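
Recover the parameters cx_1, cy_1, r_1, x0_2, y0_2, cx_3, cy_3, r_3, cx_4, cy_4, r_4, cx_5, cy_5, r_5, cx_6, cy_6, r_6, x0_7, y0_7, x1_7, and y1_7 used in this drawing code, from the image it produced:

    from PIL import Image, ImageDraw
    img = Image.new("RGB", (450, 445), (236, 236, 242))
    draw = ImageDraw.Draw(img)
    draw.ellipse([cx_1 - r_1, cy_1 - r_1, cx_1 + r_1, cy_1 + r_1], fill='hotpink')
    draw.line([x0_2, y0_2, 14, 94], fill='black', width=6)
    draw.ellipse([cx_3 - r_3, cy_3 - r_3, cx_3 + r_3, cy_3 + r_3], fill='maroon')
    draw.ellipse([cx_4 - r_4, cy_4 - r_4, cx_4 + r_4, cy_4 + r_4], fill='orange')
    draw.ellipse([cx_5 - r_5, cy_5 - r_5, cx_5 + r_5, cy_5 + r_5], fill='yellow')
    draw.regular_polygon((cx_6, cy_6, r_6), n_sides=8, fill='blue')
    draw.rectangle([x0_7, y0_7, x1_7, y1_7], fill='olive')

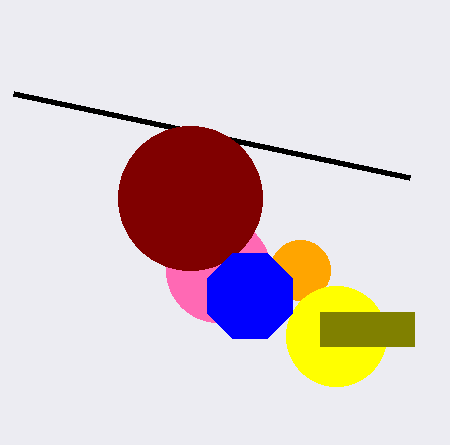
cx_1 = 218, cy_1 = 270, r_1 = 52, x0_2 = 410, y0_2 = 178, cx_3 = 190, cy_3 = 198, r_3 = 72, cx_4 = 300, cy_4 = 270, r_4 = 30, cx_5 = 336, cy_5 = 336, r_5 = 50, cx_6 = 250, cy_6 = 296, r_6 = 46, x0_7 = 320, y0_7 = 312, x1_7 = 414, y1_7 = 346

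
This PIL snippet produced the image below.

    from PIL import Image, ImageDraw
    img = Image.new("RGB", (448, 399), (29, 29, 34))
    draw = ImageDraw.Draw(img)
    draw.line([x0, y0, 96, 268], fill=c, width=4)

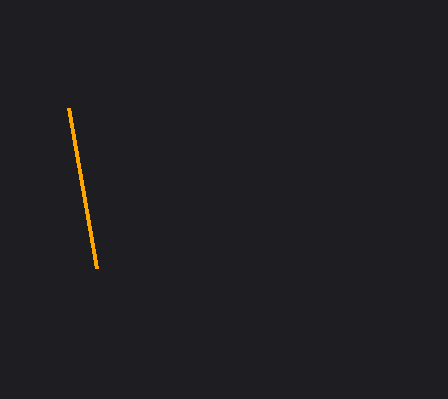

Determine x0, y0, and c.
x0 = 68; y0 = 108; c = 'orange'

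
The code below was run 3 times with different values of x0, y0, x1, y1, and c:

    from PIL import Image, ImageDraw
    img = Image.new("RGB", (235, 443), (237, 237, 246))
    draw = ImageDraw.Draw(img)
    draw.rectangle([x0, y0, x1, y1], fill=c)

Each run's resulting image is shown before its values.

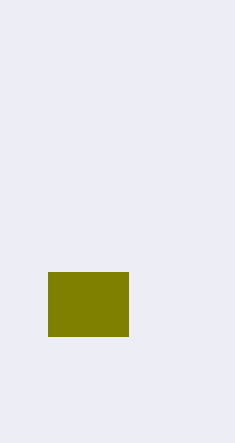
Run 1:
x0 = 48; y0 = 272; x1 = 128; y1 = 336; c = 'olive'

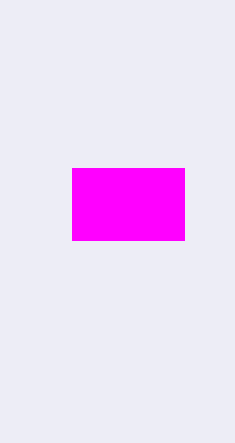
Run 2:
x0 = 72, y0 = 168, x1 = 184, y1 = 240, c = 'magenta'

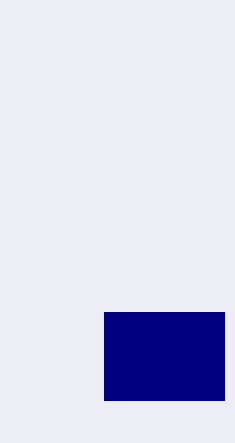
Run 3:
x0 = 104, y0 = 312, x1 = 224, y1 = 400, c = 'navy'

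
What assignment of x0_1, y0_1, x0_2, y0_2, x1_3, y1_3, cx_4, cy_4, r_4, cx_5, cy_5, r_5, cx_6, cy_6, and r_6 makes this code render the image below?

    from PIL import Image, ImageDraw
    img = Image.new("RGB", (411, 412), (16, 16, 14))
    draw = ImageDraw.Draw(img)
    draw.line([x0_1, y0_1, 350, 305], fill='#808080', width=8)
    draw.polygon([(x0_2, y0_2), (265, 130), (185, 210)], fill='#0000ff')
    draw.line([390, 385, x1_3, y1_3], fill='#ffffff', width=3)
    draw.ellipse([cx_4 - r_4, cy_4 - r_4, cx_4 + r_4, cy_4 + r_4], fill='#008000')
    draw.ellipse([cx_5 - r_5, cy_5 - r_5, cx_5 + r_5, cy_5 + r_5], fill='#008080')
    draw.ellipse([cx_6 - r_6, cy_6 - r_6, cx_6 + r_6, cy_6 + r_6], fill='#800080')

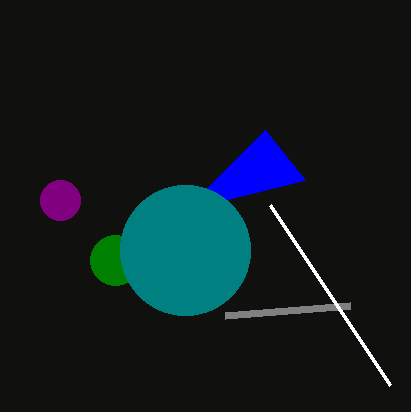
x0_1 = 225; y0_1 = 315; x0_2 = 305; y0_2 = 180; x1_3 = 270; y1_3 = 205; cx_4 = 115; cy_4 = 260; r_4 = 25; cx_5 = 185; cy_5 = 250; r_5 = 65; cx_6 = 60; cy_6 = 200; r_6 = 20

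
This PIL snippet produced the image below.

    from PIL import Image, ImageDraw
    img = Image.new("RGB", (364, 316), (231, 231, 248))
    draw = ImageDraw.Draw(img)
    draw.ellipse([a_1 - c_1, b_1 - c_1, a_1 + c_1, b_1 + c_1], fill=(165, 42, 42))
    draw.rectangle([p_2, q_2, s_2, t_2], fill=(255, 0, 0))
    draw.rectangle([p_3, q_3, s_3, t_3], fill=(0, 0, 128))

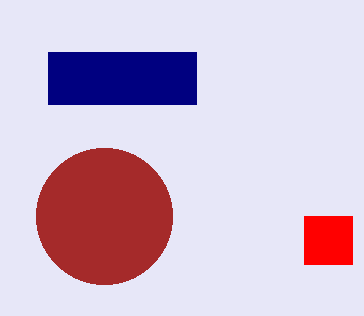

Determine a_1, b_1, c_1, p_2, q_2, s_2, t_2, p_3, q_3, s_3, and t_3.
a_1 = 104; b_1 = 216; c_1 = 68; p_2 = 304; q_2 = 216; s_2 = 352; t_2 = 264; p_3 = 48; q_3 = 52; s_3 = 196; t_3 = 104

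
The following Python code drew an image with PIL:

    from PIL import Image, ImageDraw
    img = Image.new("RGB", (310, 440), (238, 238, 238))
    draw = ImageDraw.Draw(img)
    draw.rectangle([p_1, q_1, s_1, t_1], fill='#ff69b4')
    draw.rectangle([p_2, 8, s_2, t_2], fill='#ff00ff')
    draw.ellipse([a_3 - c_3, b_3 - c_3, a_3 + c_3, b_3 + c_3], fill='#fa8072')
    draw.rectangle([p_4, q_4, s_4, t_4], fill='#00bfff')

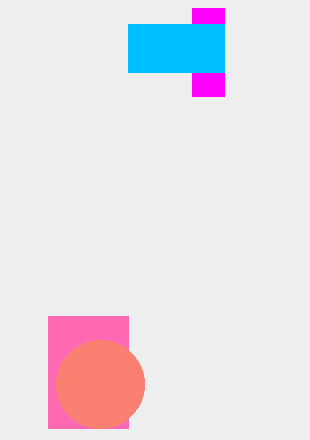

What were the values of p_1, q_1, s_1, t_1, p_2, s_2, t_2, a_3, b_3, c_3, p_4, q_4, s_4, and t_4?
p_1 = 48
q_1 = 316
s_1 = 128
t_1 = 428
p_2 = 192
s_2 = 224
t_2 = 96
a_3 = 100
b_3 = 384
c_3 = 44
p_4 = 128
q_4 = 24
s_4 = 224
t_4 = 72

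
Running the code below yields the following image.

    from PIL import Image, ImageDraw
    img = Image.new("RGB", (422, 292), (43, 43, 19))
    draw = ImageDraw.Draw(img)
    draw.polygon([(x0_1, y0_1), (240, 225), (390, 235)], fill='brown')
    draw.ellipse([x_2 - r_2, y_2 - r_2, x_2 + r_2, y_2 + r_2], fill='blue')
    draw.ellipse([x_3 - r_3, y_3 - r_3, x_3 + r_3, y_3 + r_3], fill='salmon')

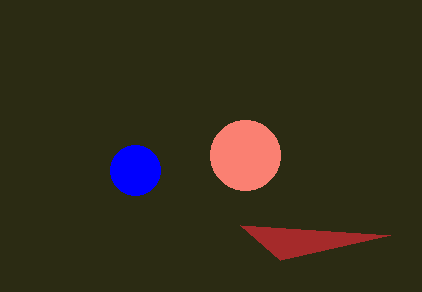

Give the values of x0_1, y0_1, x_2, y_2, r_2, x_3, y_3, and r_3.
x0_1 = 280; y0_1 = 260; x_2 = 135; y_2 = 170; r_2 = 25; x_3 = 245; y_3 = 155; r_3 = 35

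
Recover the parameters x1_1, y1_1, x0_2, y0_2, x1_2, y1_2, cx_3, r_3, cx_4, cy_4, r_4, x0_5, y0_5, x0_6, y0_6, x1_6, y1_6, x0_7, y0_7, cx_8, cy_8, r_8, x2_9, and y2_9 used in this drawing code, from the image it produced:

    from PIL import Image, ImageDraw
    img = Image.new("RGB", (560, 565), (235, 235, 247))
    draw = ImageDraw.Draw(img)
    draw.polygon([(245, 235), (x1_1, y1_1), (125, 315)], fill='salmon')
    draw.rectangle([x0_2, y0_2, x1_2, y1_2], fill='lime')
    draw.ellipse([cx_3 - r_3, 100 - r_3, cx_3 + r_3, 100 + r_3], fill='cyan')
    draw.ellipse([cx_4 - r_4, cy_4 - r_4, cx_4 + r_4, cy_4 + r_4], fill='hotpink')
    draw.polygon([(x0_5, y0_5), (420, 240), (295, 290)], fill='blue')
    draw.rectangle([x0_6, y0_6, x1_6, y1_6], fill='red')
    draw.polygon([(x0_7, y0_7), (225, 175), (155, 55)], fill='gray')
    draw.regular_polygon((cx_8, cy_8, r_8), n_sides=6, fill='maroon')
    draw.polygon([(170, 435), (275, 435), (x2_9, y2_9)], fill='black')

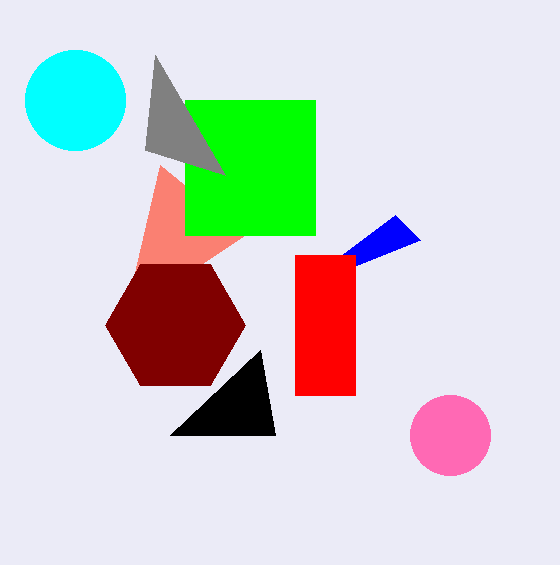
x1_1 = 160; y1_1 = 165; x0_2 = 185; y0_2 = 100; x1_2 = 315; y1_2 = 235; cx_3 = 75; r_3 = 50; cx_4 = 450; cy_4 = 435; r_4 = 40; x0_5 = 395; y0_5 = 215; x0_6 = 295; y0_6 = 255; x1_6 = 355; y1_6 = 395; x0_7 = 145; y0_7 = 150; cx_8 = 175; cy_8 = 325; r_8 = 70; x2_9 = 260; y2_9 = 350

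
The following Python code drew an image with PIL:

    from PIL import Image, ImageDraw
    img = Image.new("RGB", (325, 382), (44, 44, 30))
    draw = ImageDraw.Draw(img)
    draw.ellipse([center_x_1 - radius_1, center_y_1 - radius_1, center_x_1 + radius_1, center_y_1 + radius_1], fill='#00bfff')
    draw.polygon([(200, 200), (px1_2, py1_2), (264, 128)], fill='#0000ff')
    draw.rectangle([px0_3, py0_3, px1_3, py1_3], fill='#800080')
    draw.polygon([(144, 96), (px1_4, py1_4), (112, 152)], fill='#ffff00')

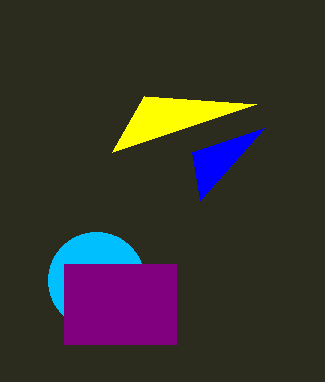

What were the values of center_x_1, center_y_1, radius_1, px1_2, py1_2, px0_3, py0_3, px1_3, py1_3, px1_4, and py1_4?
center_x_1 = 96, center_y_1 = 280, radius_1 = 48, px1_2 = 192, py1_2 = 152, px0_3 = 64, py0_3 = 264, px1_3 = 176, py1_3 = 344, px1_4 = 256, py1_4 = 104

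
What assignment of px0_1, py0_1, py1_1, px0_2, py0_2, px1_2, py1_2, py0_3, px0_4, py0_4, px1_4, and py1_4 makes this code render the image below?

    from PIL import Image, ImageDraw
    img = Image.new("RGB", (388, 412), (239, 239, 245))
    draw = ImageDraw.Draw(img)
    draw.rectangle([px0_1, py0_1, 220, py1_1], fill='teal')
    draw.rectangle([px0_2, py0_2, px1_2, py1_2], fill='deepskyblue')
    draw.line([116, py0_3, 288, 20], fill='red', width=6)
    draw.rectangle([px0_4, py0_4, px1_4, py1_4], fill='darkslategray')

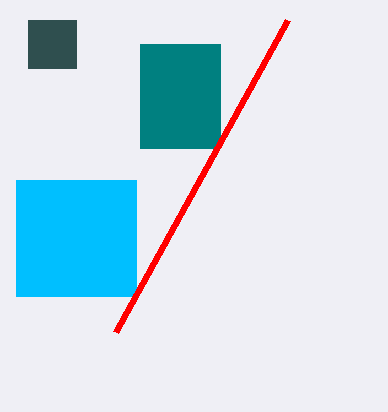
px0_1 = 140
py0_1 = 44
py1_1 = 148
px0_2 = 16
py0_2 = 180
px1_2 = 136
py1_2 = 296
py0_3 = 332
px0_4 = 28
py0_4 = 20
px1_4 = 76
py1_4 = 68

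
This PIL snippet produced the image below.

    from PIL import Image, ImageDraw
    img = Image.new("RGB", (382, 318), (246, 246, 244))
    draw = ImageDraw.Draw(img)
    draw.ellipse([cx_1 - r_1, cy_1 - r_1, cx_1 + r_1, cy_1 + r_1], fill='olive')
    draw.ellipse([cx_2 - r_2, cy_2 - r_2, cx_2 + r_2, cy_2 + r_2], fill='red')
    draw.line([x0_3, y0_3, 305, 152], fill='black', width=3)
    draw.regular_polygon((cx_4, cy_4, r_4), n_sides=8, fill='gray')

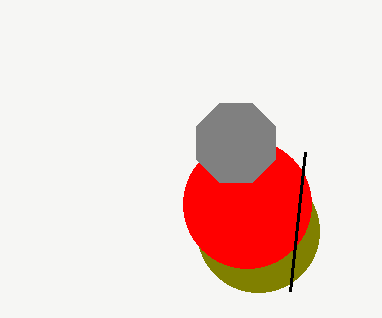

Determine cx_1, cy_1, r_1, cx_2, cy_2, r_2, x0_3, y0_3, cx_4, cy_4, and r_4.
cx_1 = 258; cy_1 = 231; r_1 = 61; cx_2 = 247; cy_2 = 204; r_2 = 64; x0_3 = 290; y0_3 = 291; cx_4 = 236; cy_4 = 143; r_4 = 43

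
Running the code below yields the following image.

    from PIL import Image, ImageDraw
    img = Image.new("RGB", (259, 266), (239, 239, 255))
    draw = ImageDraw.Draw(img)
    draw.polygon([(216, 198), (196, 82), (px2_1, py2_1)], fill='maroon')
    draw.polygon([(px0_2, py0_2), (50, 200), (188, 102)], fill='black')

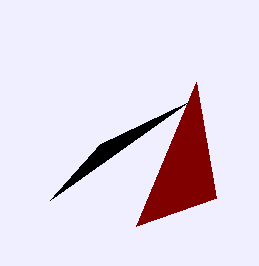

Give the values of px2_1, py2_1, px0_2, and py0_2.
px2_1 = 136, py2_1 = 226, px0_2 = 100, py0_2 = 144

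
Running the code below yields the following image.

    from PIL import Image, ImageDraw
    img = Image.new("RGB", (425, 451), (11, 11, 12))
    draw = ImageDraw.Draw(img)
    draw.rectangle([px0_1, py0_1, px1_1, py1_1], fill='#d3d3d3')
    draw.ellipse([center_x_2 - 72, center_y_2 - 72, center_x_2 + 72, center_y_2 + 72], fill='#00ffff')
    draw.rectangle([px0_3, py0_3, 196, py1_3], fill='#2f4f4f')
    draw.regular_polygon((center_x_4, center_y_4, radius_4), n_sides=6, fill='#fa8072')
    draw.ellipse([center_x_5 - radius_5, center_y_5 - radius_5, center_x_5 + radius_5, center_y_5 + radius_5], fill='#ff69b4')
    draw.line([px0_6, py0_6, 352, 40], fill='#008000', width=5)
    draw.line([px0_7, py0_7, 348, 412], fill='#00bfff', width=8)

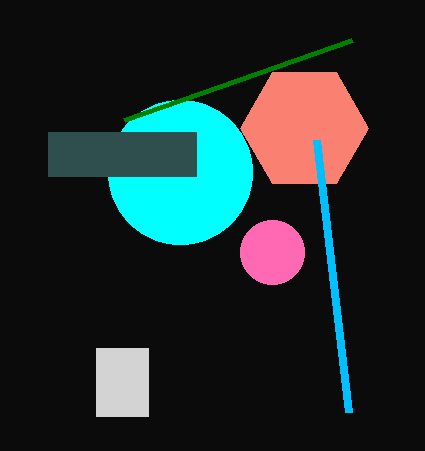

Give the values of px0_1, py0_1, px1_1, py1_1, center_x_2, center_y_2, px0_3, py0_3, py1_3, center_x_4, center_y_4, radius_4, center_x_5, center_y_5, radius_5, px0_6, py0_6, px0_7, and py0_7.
px0_1 = 96
py0_1 = 348
px1_1 = 148
py1_1 = 416
center_x_2 = 180
center_y_2 = 172
px0_3 = 48
py0_3 = 132
py1_3 = 176
center_x_4 = 304
center_y_4 = 128
radius_4 = 64
center_x_5 = 272
center_y_5 = 252
radius_5 = 32
px0_6 = 124
py0_6 = 120
px0_7 = 316
py0_7 = 140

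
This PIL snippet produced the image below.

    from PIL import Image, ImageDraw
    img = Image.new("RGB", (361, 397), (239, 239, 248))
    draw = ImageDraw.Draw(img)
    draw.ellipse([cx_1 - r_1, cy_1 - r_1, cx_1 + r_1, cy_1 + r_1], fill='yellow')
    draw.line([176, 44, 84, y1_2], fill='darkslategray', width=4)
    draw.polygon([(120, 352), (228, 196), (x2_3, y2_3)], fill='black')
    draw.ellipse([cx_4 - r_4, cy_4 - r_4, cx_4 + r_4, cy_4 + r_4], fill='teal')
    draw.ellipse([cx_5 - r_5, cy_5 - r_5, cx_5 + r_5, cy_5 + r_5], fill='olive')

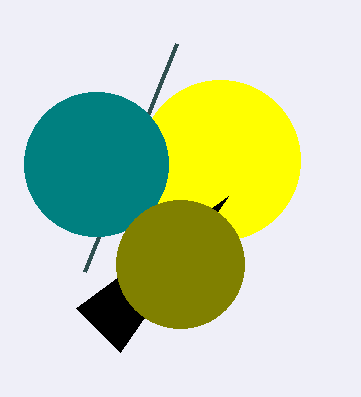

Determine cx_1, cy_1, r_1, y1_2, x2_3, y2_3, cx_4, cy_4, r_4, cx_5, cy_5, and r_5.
cx_1 = 220; cy_1 = 160; r_1 = 80; y1_2 = 272; x2_3 = 76; y2_3 = 308; cx_4 = 96; cy_4 = 164; r_4 = 72; cx_5 = 180; cy_5 = 264; r_5 = 64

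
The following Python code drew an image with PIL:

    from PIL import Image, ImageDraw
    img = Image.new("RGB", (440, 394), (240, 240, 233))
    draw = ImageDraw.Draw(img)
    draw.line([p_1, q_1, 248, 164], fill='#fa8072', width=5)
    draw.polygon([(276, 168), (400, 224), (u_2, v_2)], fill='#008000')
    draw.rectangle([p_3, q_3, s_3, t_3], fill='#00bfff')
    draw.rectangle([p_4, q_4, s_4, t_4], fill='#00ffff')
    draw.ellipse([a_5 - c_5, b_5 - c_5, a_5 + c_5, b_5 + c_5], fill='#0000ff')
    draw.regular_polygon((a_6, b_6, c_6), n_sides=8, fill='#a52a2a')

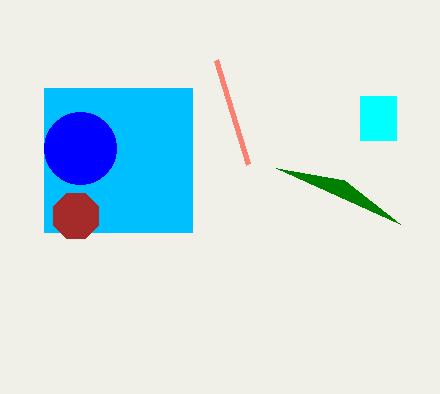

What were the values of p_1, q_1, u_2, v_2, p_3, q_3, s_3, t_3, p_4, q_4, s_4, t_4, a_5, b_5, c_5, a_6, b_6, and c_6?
p_1 = 216, q_1 = 60, u_2 = 344, v_2 = 180, p_3 = 44, q_3 = 88, s_3 = 192, t_3 = 232, p_4 = 360, q_4 = 96, s_4 = 396, t_4 = 140, a_5 = 80, b_5 = 148, c_5 = 36, a_6 = 76, b_6 = 216, c_6 = 24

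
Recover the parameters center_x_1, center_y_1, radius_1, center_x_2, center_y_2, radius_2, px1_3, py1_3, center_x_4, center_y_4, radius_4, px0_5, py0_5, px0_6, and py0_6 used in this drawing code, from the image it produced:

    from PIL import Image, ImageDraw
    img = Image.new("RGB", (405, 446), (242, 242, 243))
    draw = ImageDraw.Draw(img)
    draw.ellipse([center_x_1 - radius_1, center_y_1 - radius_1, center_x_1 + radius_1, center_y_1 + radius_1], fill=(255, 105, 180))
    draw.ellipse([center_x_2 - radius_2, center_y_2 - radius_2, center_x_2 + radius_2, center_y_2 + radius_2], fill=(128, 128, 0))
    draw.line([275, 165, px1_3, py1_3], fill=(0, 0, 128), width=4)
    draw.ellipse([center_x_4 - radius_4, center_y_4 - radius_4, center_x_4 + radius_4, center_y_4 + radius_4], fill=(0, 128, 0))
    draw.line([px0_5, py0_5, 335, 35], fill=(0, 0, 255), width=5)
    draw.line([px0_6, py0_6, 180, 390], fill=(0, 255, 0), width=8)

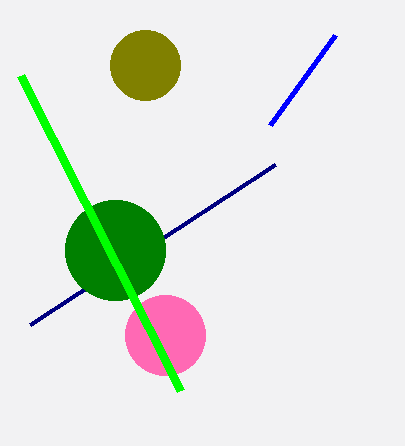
center_x_1 = 165, center_y_1 = 335, radius_1 = 40, center_x_2 = 145, center_y_2 = 65, radius_2 = 35, px1_3 = 30, py1_3 = 325, center_x_4 = 115, center_y_4 = 250, radius_4 = 50, px0_5 = 270, py0_5 = 125, px0_6 = 20, py0_6 = 75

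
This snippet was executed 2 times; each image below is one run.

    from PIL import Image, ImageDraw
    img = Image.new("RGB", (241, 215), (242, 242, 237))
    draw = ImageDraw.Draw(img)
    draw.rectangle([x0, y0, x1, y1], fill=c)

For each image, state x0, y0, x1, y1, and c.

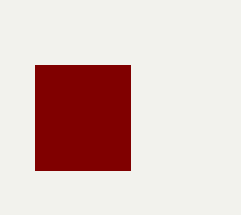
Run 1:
x0 = 35
y0 = 65
x1 = 130
y1 = 170
c = 'maroon'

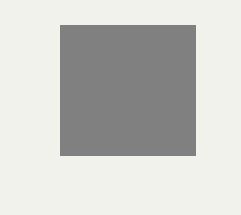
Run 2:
x0 = 60, y0 = 25, x1 = 195, y1 = 155, c = 'gray'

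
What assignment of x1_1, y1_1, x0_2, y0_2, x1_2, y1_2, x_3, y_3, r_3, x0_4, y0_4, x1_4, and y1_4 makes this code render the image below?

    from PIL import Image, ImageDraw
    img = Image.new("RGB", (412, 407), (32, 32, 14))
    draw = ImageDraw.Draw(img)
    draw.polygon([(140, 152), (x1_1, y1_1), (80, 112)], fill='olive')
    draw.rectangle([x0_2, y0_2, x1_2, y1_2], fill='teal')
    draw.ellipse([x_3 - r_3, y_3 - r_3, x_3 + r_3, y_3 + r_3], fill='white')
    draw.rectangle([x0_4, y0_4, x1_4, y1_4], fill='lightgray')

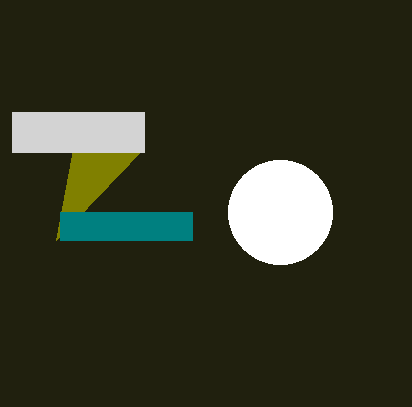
x1_1 = 56, y1_1 = 240, x0_2 = 60, y0_2 = 212, x1_2 = 192, y1_2 = 240, x_3 = 280, y_3 = 212, r_3 = 52, x0_4 = 12, y0_4 = 112, x1_4 = 144, y1_4 = 152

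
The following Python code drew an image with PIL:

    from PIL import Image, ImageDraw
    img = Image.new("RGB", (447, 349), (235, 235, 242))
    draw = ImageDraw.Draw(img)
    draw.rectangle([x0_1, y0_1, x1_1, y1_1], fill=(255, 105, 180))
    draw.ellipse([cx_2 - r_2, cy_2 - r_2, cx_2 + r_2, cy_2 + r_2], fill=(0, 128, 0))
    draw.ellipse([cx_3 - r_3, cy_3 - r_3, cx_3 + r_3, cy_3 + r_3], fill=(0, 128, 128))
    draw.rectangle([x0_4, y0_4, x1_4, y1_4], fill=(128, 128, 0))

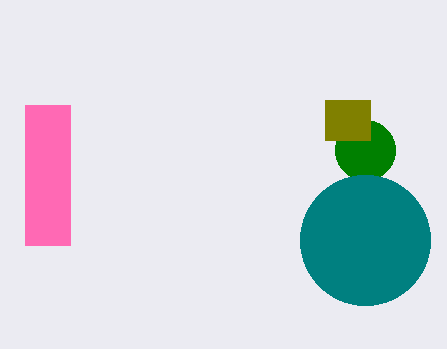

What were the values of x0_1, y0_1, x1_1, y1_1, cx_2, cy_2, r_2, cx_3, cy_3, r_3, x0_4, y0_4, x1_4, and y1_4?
x0_1 = 25
y0_1 = 105
x1_1 = 70
y1_1 = 245
cx_2 = 365
cy_2 = 150
r_2 = 30
cx_3 = 365
cy_3 = 240
r_3 = 65
x0_4 = 325
y0_4 = 100
x1_4 = 370
y1_4 = 140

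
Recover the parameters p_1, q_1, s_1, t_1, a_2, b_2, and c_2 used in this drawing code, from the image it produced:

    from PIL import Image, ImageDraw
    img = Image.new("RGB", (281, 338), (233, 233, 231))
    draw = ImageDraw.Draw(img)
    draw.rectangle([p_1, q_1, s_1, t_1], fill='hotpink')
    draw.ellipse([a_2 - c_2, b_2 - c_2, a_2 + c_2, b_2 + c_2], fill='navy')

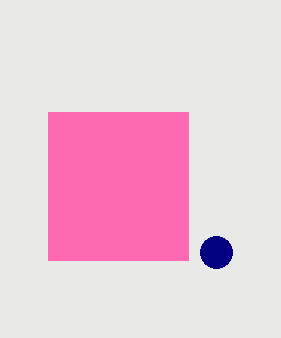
p_1 = 48
q_1 = 112
s_1 = 188
t_1 = 260
a_2 = 216
b_2 = 252
c_2 = 16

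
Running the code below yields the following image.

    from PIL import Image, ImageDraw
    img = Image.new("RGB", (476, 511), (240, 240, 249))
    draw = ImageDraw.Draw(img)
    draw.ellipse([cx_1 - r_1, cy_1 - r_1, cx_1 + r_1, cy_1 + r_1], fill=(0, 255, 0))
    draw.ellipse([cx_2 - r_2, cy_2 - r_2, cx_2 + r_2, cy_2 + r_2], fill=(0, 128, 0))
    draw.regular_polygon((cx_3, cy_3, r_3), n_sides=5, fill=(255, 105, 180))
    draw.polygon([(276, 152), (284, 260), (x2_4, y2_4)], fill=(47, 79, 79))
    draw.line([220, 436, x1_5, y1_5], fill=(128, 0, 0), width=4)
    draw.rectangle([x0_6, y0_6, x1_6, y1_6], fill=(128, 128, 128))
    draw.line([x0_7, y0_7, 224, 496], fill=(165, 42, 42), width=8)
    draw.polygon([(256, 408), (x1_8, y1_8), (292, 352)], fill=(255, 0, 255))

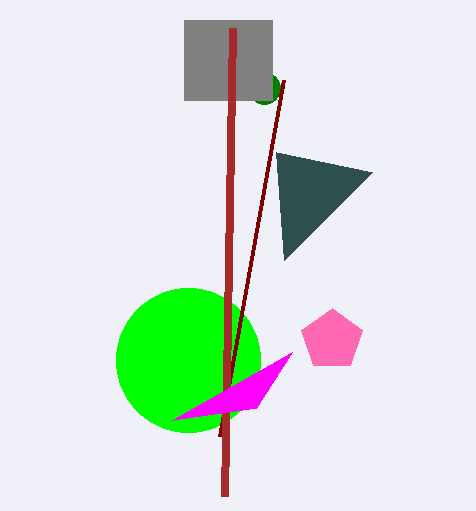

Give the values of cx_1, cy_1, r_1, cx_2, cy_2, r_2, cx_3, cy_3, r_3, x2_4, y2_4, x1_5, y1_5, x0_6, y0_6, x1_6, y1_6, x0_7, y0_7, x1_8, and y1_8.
cx_1 = 188
cy_1 = 360
r_1 = 72
cx_2 = 264
cy_2 = 88
r_2 = 16
cx_3 = 332
cy_3 = 340
r_3 = 32
x2_4 = 372
y2_4 = 172
x1_5 = 284
y1_5 = 80
x0_6 = 184
y0_6 = 20
x1_6 = 272
y1_6 = 100
x0_7 = 232
y0_7 = 28
x1_8 = 172
y1_8 = 420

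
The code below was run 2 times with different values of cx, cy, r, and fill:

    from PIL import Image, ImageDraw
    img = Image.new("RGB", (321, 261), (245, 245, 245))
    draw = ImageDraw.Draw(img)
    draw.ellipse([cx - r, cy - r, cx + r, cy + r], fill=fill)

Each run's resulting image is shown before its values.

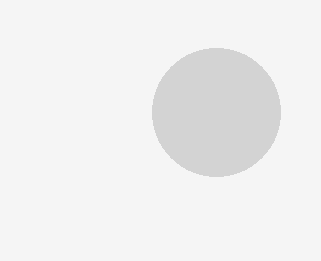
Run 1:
cx = 216, cy = 112, r = 64, fill = 'lightgray'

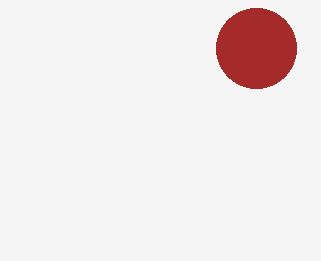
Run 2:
cx = 256; cy = 48; r = 40; fill = 'brown'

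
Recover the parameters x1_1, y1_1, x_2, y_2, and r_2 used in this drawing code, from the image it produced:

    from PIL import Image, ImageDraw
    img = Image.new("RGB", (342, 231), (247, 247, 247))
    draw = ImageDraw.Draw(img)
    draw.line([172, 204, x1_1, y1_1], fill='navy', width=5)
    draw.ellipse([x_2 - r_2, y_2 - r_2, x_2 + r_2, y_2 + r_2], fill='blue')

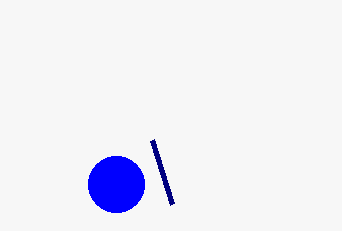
x1_1 = 152
y1_1 = 140
x_2 = 116
y_2 = 184
r_2 = 28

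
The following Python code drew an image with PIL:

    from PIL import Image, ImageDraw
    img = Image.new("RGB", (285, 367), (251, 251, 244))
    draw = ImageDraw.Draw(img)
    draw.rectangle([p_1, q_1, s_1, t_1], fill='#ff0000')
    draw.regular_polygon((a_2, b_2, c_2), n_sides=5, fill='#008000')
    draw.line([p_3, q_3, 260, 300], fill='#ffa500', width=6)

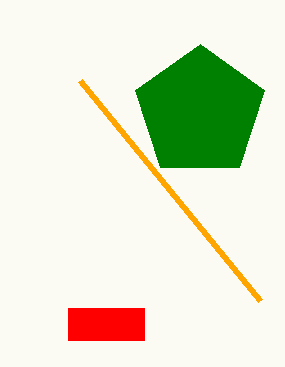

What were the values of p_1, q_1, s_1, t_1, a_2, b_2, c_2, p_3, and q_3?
p_1 = 68; q_1 = 308; s_1 = 144; t_1 = 340; a_2 = 200; b_2 = 112; c_2 = 68; p_3 = 80; q_3 = 80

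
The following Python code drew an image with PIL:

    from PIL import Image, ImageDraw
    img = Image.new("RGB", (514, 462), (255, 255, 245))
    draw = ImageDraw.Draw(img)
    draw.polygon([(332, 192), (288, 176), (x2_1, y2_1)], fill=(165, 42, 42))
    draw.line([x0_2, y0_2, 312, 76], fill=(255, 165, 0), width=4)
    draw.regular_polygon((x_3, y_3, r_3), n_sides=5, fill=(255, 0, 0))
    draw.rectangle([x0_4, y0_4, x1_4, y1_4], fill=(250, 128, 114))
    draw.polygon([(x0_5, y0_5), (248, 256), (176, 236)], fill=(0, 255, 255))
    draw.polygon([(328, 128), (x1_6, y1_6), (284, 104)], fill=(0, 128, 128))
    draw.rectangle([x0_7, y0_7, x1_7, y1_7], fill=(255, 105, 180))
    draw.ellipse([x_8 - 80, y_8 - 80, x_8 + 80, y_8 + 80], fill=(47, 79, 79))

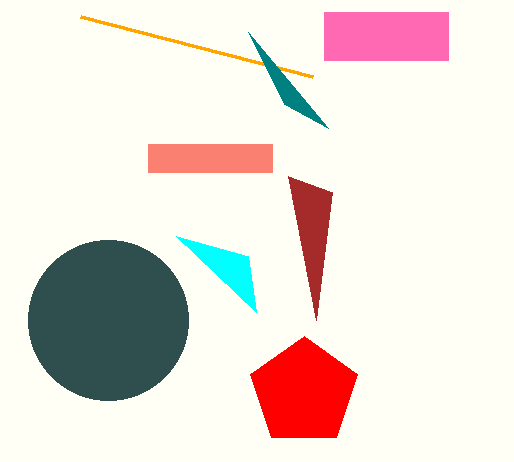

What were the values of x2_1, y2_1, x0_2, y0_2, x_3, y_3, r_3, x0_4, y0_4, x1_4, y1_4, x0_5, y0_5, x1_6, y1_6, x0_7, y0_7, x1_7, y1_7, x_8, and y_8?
x2_1 = 316, y2_1 = 320, x0_2 = 80, y0_2 = 16, x_3 = 304, y_3 = 392, r_3 = 56, x0_4 = 148, y0_4 = 144, x1_4 = 272, y1_4 = 172, x0_5 = 256, y0_5 = 312, x1_6 = 248, y1_6 = 32, x0_7 = 324, y0_7 = 12, x1_7 = 448, y1_7 = 60, x_8 = 108, y_8 = 320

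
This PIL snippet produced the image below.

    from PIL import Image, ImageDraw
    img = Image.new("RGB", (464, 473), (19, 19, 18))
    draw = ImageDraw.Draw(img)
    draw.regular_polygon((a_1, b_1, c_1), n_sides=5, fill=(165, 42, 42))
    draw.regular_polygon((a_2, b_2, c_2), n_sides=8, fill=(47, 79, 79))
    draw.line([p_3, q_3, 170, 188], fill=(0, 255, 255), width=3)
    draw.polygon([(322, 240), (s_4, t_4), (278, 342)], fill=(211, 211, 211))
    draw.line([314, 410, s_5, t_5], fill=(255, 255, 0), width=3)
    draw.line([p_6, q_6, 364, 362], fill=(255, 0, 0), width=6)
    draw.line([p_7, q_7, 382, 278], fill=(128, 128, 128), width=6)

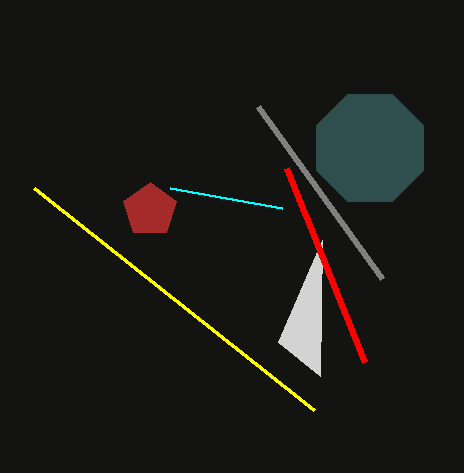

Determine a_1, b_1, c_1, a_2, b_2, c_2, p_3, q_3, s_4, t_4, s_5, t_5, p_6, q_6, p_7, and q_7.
a_1 = 150; b_1 = 210; c_1 = 28; a_2 = 370; b_2 = 148; c_2 = 58; p_3 = 282; q_3 = 208; s_4 = 320; t_4 = 376; s_5 = 34; t_5 = 188; p_6 = 286; q_6 = 168; p_7 = 258; q_7 = 106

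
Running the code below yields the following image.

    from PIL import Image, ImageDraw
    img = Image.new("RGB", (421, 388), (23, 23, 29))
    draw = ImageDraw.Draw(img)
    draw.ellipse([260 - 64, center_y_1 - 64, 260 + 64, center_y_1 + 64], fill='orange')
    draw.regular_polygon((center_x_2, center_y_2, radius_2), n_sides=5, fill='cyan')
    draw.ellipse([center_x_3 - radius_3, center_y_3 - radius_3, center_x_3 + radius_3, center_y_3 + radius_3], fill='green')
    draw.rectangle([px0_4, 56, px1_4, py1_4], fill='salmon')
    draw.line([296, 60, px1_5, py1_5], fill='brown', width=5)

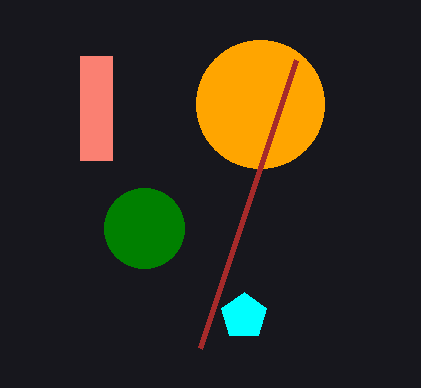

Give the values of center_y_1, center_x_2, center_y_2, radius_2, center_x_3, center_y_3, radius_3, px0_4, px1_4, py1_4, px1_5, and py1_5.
center_y_1 = 104; center_x_2 = 244; center_y_2 = 316; radius_2 = 24; center_x_3 = 144; center_y_3 = 228; radius_3 = 40; px0_4 = 80; px1_4 = 112; py1_4 = 160; px1_5 = 200; py1_5 = 348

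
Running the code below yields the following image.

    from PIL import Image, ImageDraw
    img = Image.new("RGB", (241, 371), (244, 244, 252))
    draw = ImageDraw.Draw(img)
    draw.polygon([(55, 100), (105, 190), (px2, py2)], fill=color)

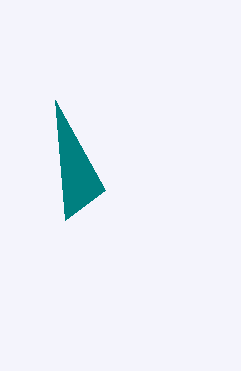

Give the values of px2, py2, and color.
px2 = 65
py2 = 220
color = 'teal'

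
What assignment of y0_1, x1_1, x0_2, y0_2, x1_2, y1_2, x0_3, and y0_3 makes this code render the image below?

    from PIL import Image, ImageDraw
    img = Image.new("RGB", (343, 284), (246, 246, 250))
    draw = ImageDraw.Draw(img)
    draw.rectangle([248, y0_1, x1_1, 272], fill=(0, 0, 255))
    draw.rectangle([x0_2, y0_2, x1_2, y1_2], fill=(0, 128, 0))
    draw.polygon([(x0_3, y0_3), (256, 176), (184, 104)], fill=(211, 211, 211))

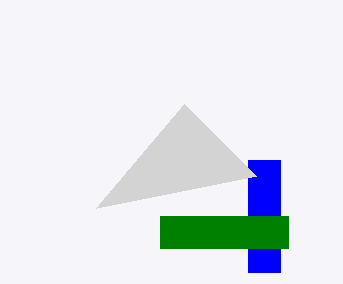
y0_1 = 160
x1_1 = 280
x0_2 = 160
y0_2 = 216
x1_2 = 288
y1_2 = 248
x0_3 = 96
y0_3 = 208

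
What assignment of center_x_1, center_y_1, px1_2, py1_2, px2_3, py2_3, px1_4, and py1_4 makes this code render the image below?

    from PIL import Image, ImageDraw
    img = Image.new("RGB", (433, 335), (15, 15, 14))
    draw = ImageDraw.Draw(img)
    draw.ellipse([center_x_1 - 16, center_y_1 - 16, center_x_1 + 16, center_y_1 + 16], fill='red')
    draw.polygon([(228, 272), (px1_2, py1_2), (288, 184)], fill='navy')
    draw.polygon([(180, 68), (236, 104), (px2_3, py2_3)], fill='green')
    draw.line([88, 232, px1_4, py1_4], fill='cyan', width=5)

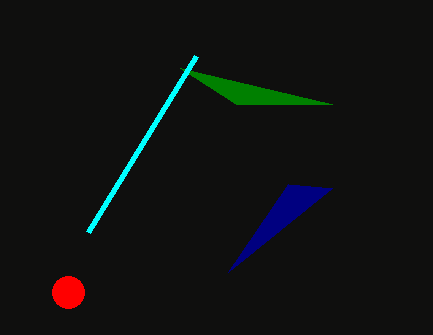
center_x_1 = 68, center_y_1 = 292, px1_2 = 332, py1_2 = 188, px2_3 = 332, py2_3 = 104, px1_4 = 196, py1_4 = 56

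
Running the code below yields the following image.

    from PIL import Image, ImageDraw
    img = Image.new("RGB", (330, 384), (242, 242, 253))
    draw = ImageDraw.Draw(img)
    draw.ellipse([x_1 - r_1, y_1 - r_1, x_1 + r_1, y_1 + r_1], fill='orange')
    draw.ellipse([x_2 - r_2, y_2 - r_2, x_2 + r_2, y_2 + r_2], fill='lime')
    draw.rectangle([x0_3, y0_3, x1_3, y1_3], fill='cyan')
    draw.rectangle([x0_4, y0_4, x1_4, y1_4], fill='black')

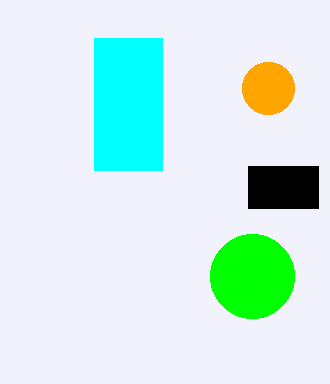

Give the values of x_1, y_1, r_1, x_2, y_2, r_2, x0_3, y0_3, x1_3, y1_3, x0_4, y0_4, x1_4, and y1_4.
x_1 = 268; y_1 = 88; r_1 = 26; x_2 = 252; y_2 = 276; r_2 = 42; x0_3 = 94; y0_3 = 38; x1_3 = 162; y1_3 = 170; x0_4 = 248; y0_4 = 166; x1_4 = 318; y1_4 = 208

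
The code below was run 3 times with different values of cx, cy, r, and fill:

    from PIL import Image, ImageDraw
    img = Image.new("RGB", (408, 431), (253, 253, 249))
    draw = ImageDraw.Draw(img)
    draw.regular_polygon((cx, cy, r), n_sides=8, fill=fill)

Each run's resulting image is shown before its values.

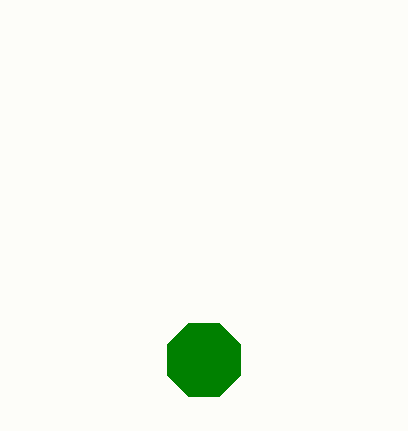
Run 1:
cx = 204; cy = 360; r = 40; fill = 'green'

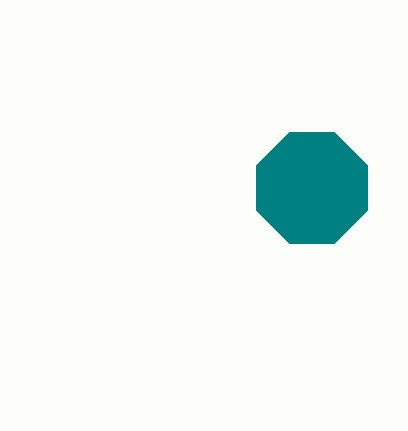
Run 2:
cx = 312
cy = 188
r = 60
fill = 'teal'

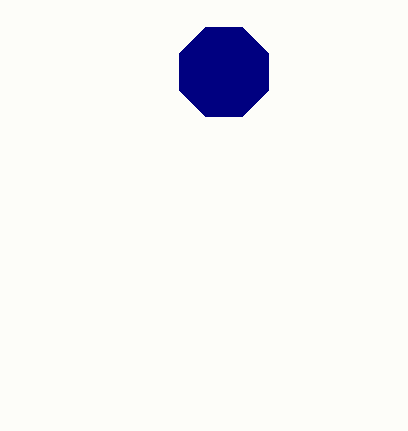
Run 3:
cx = 224; cy = 72; r = 48; fill = 'navy'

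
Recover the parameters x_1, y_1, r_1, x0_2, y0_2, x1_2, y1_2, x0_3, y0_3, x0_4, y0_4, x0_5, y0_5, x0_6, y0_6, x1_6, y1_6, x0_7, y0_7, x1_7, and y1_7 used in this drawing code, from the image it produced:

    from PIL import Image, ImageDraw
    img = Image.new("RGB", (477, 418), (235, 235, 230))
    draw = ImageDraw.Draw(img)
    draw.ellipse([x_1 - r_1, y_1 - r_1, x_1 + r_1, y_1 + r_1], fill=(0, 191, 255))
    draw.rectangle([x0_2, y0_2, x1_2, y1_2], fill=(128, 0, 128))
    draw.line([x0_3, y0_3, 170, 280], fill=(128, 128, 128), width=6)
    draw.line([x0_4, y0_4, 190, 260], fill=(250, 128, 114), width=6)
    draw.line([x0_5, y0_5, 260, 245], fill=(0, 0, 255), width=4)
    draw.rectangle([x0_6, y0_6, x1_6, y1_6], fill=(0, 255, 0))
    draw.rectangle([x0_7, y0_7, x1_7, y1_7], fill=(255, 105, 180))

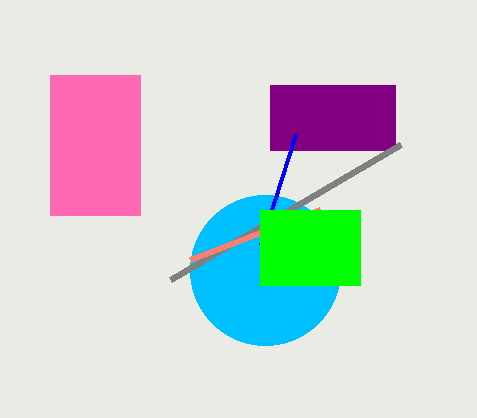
x_1 = 265, y_1 = 270, r_1 = 75, x0_2 = 270, y0_2 = 85, x1_2 = 395, y1_2 = 150, x0_3 = 400, y0_3 = 145, x0_4 = 320, y0_4 = 210, x0_5 = 295, y0_5 = 135, x0_6 = 260, y0_6 = 210, x1_6 = 360, y1_6 = 285, x0_7 = 50, y0_7 = 75, x1_7 = 140, y1_7 = 215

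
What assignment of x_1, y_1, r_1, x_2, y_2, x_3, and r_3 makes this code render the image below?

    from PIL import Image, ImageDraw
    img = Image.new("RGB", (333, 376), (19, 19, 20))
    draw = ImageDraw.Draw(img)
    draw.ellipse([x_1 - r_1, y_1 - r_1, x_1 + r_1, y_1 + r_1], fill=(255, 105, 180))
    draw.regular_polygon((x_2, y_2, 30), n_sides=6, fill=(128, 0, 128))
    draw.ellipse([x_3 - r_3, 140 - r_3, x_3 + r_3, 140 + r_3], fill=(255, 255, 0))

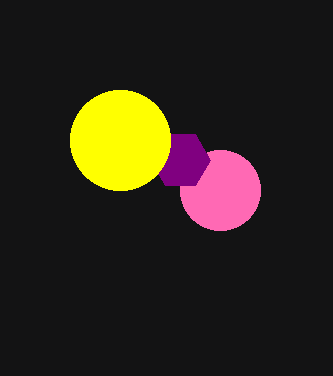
x_1 = 220; y_1 = 190; r_1 = 40; x_2 = 180; y_2 = 160; x_3 = 120; r_3 = 50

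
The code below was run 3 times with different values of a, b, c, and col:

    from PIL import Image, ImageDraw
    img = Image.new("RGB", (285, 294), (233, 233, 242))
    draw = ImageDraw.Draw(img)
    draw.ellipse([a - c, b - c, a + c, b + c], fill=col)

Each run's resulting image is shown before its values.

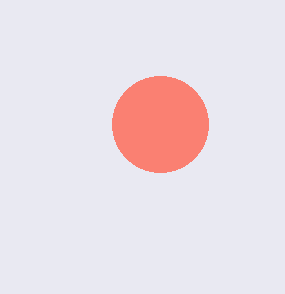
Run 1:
a = 160, b = 124, c = 48, col = 'salmon'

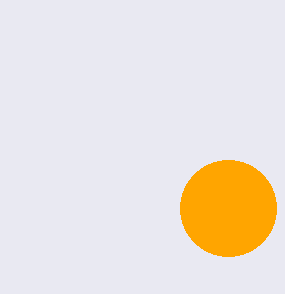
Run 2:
a = 228; b = 208; c = 48; col = 'orange'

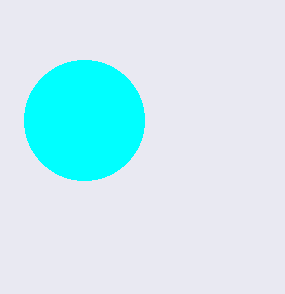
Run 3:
a = 84
b = 120
c = 60
col = 'cyan'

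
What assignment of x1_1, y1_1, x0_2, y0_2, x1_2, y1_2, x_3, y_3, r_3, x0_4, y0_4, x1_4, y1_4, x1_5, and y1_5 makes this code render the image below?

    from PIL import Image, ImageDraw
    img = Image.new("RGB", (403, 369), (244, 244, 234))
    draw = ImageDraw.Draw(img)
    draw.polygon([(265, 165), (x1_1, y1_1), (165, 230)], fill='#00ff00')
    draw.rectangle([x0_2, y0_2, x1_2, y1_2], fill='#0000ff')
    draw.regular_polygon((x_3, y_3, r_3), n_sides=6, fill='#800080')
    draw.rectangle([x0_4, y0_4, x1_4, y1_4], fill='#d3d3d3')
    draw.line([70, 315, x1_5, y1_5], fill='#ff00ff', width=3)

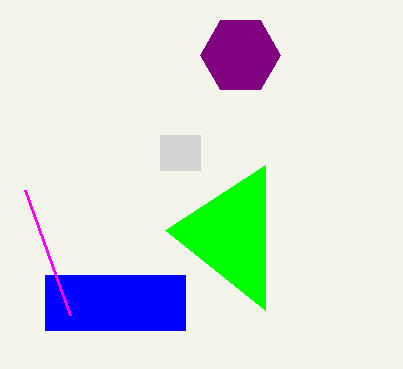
x1_1 = 265
y1_1 = 310
x0_2 = 45
y0_2 = 275
x1_2 = 185
y1_2 = 330
x_3 = 240
y_3 = 55
r_3 = 40
x0_4 = 160
y0_4 = 135
x1_4 = 200
y1_4 = 170
x1_5 = 25
y1_5 = 190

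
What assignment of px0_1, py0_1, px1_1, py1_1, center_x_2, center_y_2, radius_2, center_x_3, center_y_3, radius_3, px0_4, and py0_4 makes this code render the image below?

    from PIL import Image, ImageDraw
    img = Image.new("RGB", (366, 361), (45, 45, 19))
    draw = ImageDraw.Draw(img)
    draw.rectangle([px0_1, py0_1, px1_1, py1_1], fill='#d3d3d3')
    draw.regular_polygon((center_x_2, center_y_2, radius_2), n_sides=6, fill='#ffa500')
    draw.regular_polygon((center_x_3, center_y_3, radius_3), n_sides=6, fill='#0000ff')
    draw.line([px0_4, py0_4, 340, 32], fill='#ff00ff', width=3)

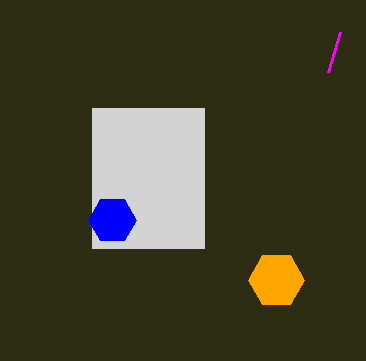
px0_1 = 92; py0_1 = 108; px1_1 = 204; py1_1 = 248; center_x_2 = 276; center_y_2 = 280; radius_2 = 28; center_x_3 = 112; center_y_3 = 220; radius_3 = 24; px0_4 = 328; py0_4 = 72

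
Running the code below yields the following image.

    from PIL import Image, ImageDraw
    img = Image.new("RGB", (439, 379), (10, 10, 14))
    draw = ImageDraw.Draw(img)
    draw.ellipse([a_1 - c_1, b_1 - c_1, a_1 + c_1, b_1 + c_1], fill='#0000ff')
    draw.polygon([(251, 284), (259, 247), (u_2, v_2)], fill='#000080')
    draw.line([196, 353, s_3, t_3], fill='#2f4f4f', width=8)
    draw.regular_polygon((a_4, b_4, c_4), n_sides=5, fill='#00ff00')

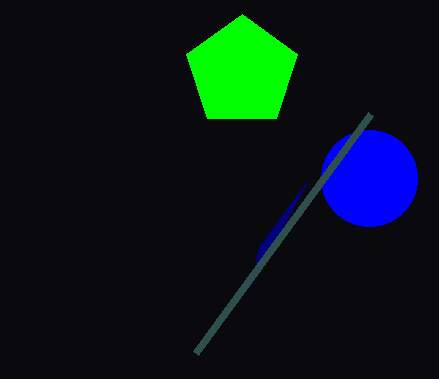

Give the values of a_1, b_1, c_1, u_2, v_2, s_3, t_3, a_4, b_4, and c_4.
a_1 = 369
b_1 = 178
c_1 = 48
u_2 = 308
v_2 = 180
s_3 = 371
t_3 = 114
a_4 = 242
b_4 = 72
c_4 = 58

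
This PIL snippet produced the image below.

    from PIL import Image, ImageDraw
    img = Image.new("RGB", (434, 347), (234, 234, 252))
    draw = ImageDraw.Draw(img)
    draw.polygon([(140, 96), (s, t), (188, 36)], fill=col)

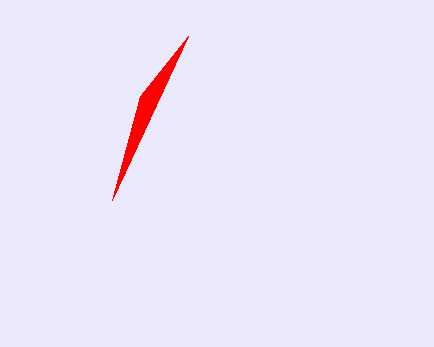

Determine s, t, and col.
s = 112, t = 200, col = 'red'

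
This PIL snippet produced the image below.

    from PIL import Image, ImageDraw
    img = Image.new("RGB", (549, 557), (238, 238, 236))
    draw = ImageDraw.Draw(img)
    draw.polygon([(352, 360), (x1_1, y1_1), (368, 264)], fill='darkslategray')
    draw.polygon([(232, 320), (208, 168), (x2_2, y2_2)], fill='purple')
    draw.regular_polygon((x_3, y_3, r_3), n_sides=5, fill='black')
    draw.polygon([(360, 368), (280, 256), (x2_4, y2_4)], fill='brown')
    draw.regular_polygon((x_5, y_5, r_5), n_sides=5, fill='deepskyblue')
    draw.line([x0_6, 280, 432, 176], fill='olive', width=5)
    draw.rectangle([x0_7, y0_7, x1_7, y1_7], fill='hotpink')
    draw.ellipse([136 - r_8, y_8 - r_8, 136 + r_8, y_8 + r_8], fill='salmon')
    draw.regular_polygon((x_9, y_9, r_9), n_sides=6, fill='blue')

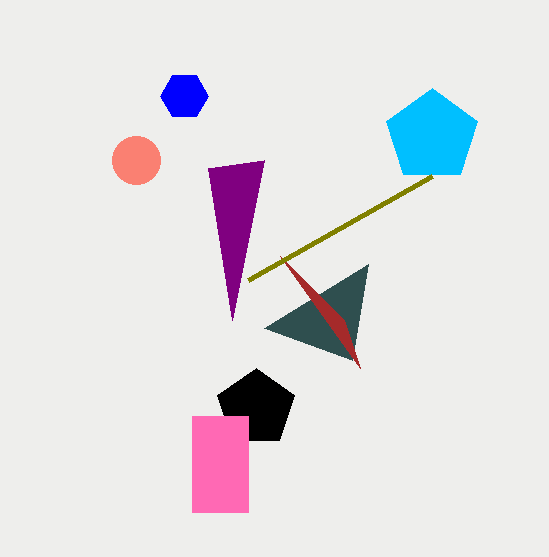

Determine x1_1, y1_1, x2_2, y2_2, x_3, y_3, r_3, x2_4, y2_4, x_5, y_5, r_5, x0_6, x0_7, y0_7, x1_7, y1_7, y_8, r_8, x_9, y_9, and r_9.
x1_1 = 264, y1_1 = 328, x2_2 = 264, y2_2 = 160, x_3 = 256, y_3 = 408, r_3 = 40, x2_4 = 344, y2_4 = 320, x_5 = 432, y_5 = 136, r_5 = 48, x0_6 = 248, x0_7 = 192, y0_7 = 416, x1_7 = 248, y1_7 = 512, y_8 = 160, r_8 = 24, x_9 = 184, y_9 = 96, r_9 = 24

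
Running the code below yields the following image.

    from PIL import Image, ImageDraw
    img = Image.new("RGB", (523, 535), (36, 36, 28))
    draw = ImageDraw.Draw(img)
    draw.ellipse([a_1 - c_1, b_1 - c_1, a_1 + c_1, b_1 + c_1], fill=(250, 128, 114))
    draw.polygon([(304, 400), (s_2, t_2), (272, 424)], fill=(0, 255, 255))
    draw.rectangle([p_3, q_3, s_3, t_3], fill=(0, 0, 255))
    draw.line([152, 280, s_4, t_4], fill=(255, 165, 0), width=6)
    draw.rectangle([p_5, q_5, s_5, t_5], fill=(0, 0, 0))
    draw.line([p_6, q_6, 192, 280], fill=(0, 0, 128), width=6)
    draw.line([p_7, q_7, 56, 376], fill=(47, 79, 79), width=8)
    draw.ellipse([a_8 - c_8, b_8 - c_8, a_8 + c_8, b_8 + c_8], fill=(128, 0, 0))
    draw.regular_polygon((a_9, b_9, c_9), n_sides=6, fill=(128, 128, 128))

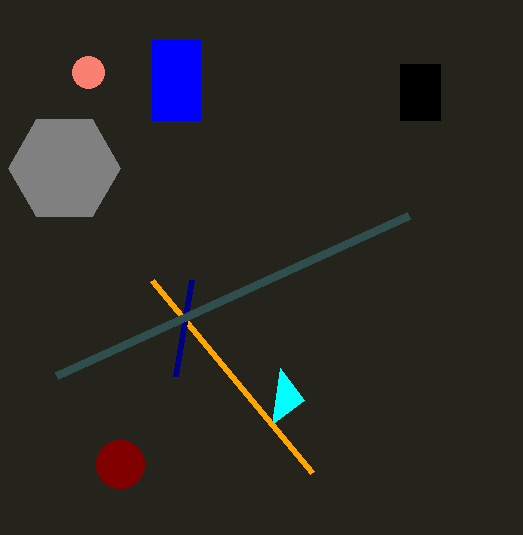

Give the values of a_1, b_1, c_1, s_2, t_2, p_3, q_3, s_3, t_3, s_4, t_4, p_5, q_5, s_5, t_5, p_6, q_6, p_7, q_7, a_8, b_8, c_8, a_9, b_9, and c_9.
a_1 = 88, b_1 = 72, c_1 = 16, s_2 = 280, t_2 = 368, p_3 = 152, q_3 = 40, s_3 = 200, t_3 = 120, s_4 = 312, t_4 = 472, p_5 = 400, q_5 = 64, s_5 = 440, t_5 = 120, p_6 = 176, q_6 = 376, p_7 = 408, q_7 = 216, a_8 = 120, b_8 = 464, c_8 = 24, a_9 = 64, b_9 = 168, c_9 = 56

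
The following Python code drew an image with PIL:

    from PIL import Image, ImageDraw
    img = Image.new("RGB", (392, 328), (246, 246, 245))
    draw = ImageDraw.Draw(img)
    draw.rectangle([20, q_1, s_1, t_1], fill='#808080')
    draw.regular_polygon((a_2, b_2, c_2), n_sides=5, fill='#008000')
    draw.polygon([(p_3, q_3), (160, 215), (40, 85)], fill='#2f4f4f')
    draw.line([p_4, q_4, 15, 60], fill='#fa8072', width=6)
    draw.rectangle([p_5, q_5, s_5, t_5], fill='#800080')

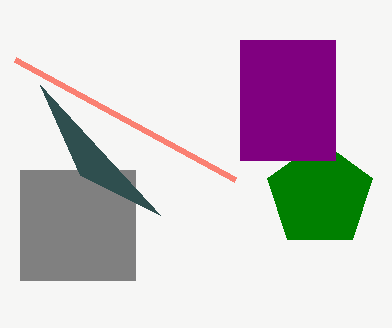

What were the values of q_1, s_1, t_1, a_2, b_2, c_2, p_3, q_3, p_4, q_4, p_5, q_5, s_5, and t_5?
q_1 = 170, s_1 = 135, t_1 = 280, a_2 = 320, b_2 = 195, c_2 = 55, p_3 = 80, q_3 = 175, p_4 = 235, q_4 = 180, p_5 = 240, q_5 = 40, s_5 = 335, t_5 = 160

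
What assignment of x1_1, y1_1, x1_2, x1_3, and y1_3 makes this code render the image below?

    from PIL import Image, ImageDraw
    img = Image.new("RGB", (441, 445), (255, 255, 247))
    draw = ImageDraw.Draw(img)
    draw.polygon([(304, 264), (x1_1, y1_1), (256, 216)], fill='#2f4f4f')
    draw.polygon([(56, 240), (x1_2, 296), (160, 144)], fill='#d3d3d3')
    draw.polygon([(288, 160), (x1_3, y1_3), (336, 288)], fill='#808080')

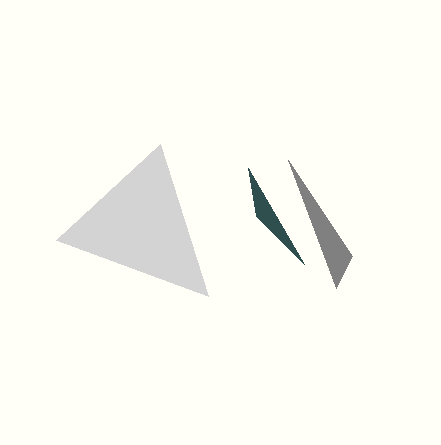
x1_1 = 248; y1_1 = 168; x1_2 = 208; x1_3 = 352; y1_3 = 256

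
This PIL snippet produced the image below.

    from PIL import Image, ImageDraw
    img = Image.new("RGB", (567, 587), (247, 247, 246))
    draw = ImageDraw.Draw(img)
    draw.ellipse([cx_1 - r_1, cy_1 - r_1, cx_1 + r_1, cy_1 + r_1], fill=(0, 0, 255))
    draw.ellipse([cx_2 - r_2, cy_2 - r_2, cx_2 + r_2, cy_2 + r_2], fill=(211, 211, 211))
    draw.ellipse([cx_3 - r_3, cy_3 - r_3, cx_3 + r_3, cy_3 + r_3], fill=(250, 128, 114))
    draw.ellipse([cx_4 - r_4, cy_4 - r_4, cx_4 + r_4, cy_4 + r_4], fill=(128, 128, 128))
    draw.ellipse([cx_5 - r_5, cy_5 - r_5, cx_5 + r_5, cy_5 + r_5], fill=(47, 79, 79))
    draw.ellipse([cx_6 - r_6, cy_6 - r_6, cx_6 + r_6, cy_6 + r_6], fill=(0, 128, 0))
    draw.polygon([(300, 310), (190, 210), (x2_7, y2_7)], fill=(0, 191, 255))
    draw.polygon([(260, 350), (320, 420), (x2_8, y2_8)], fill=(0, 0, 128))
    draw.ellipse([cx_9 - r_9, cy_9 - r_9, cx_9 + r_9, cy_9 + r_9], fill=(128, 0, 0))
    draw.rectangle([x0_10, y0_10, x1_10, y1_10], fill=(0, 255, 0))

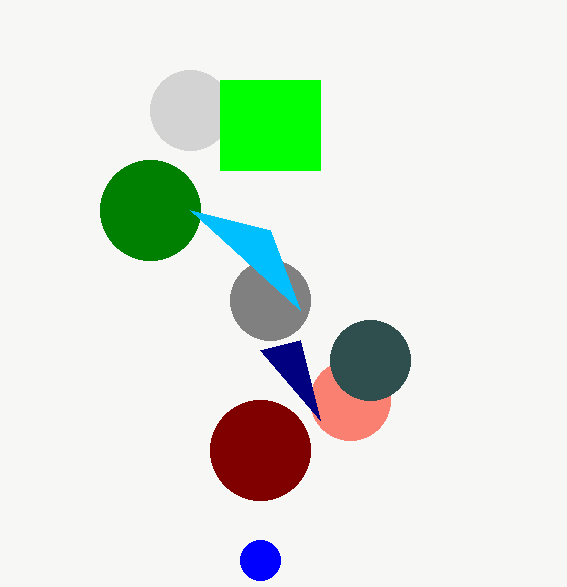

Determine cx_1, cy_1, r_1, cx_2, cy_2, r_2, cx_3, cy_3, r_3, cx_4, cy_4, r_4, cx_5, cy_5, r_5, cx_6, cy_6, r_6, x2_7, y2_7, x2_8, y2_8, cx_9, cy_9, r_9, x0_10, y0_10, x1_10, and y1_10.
cx_1 = 260
cy_1 = 560
r_1 = 20
cx_2 = 190
cy_2 = 110
r_2 = 40
cx_3 = 350
cy_3 = 400
r_3 = 40
cx_4 = 270
cy_4 = 300
r_4 = 40
cx_5 = 370
cy_5 = 360
r_5 = 40
cx_6 = 150
cy_6 = 210
r_6 = 50
x2_7 = 270
y2_7 = 230
x2_8 = 300
y2_8 = 340
cx_9 = 260
cy_9 = 450
r_9 = 50
x0_10 = 220
y0_10 = 80
x1_10 = 320
y1_10 = 170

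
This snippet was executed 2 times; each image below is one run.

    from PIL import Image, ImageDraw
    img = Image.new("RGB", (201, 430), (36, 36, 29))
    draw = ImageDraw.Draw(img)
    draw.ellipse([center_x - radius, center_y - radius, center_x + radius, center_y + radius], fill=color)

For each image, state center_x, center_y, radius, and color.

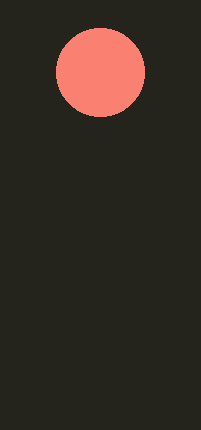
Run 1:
center_x = 100; center_y = 72; radius = 44; color = 'salmon'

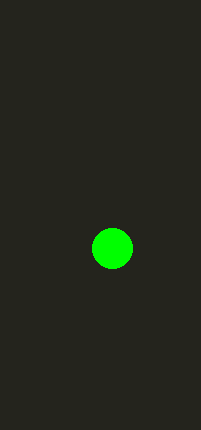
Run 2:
center_x = 112; center_y = 248; radius = 20; color = 'lime'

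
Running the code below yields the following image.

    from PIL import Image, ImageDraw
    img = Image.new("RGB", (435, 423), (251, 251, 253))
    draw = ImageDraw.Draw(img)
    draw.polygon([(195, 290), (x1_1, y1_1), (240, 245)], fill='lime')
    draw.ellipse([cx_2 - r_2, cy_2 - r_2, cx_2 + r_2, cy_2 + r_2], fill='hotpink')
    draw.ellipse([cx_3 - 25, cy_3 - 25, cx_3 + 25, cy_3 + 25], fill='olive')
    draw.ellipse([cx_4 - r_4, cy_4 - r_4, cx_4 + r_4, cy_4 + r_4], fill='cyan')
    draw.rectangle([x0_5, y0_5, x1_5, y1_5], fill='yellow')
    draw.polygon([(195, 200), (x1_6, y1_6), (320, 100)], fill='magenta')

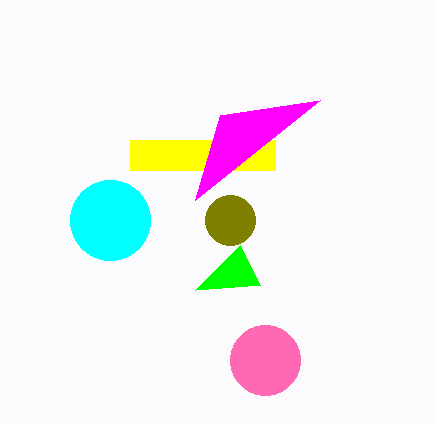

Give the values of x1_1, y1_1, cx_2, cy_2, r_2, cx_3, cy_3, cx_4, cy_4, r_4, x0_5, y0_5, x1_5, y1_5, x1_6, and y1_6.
x1_1 = 260, y1_1 = 285, cx_2 = 265, cy_2 = 360, r_2 = 35, cx_3 = 230, cy_3 = 220, cx_4 = 110, cy_4 = 220, r_4 = 40, x0_5 = 130, y0_5 = 140, x1_5 = 275, y1_5 = 170, x1_6 = 220, y1_6 = 115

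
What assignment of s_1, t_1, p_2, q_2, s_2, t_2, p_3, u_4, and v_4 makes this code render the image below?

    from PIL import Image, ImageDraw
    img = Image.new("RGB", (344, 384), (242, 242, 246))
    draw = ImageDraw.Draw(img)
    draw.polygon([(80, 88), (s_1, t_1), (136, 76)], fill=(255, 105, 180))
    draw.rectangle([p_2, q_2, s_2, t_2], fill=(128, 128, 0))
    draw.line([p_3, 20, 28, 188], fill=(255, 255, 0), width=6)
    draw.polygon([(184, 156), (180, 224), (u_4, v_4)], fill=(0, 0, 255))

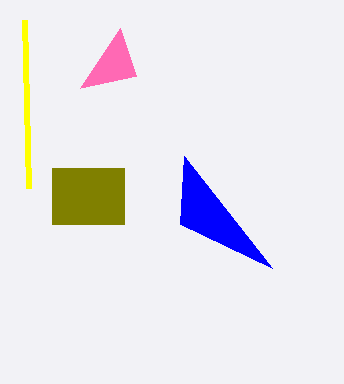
s_1 = 120; t_1 = 28; p_2 = 52; q_2 = 168; s_2 = 124; t_2 = 224; p_3 = 24; u_4 = 272; v_4 = 268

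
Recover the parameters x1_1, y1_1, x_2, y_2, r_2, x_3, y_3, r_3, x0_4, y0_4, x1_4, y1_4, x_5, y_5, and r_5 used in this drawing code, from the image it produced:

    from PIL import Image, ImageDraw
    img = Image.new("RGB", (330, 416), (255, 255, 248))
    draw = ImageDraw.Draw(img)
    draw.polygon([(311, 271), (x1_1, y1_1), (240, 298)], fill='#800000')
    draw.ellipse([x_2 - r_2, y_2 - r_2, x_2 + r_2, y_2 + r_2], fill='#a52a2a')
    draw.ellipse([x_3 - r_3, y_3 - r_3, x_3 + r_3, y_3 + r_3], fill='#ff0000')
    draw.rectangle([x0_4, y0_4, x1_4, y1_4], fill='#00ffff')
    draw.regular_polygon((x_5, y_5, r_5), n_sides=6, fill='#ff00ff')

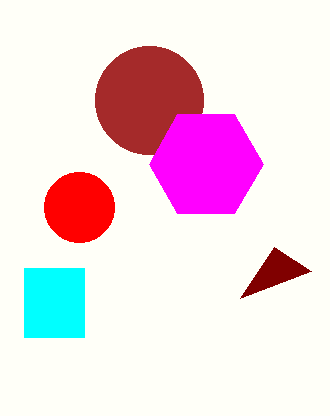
x1_1 = 274, y1_1 = 247, x_2 = 149, y_2 = 100, r_2 = 54, x_3 = 79, y_3 = 207, r_3 = 35, x0_4 = 24, y0_4 = 268, x1_4 = 84, y1_4 = 337, x_5 = 206, y_5 = 164, r_5 = 57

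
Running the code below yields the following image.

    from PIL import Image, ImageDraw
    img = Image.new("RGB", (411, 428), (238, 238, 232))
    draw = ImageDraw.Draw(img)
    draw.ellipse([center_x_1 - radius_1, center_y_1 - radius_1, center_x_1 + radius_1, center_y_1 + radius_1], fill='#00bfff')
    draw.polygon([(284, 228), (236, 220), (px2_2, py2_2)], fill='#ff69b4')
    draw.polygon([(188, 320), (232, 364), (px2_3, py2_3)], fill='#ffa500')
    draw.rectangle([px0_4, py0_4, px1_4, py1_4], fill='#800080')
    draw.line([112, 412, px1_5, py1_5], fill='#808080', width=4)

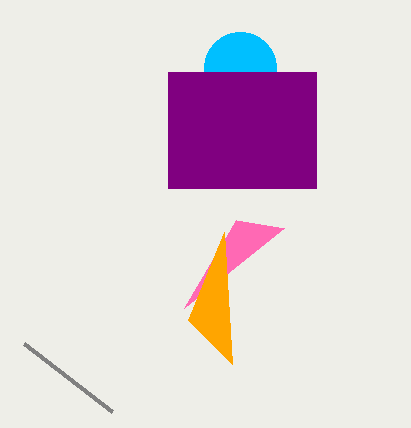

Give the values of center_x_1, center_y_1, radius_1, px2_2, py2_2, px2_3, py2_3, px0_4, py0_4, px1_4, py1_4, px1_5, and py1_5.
center_x_1 = 240; center_y_1 = 68; radius_1 = 36; px2_2 = 184; py2_2 = 308; px2_3 = 224; py2_3 = 232; px0_4 = 168; py0_4 = 72; px1_4 = 316; py1_4 = 188; px1_5 = 24; py1_5 = 344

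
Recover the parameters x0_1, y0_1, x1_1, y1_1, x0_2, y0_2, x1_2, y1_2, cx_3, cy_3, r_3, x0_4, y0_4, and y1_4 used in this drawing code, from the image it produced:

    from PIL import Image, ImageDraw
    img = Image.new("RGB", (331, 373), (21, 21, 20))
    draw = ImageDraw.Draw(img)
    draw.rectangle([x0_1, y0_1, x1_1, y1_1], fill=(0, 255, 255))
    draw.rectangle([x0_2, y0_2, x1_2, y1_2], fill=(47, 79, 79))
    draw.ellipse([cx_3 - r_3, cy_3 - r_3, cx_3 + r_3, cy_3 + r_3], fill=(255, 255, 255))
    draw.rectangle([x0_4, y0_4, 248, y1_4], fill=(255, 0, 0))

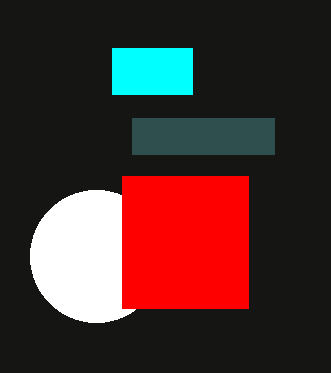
x0_1 = 112; y0_1 = 48; x1_1 = 192; y1_1 = 94; x0_2 = 132; y0_2 = 118; x1_2 = 274; y1_2 = 154; cx_3 = 96; cy_3 = 256; r_3 = 66; x0_4 = 122; y0_4 = 176; y1_4 = 308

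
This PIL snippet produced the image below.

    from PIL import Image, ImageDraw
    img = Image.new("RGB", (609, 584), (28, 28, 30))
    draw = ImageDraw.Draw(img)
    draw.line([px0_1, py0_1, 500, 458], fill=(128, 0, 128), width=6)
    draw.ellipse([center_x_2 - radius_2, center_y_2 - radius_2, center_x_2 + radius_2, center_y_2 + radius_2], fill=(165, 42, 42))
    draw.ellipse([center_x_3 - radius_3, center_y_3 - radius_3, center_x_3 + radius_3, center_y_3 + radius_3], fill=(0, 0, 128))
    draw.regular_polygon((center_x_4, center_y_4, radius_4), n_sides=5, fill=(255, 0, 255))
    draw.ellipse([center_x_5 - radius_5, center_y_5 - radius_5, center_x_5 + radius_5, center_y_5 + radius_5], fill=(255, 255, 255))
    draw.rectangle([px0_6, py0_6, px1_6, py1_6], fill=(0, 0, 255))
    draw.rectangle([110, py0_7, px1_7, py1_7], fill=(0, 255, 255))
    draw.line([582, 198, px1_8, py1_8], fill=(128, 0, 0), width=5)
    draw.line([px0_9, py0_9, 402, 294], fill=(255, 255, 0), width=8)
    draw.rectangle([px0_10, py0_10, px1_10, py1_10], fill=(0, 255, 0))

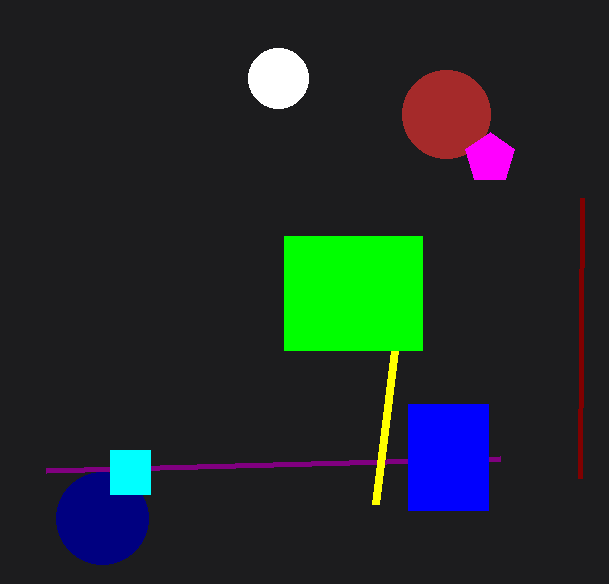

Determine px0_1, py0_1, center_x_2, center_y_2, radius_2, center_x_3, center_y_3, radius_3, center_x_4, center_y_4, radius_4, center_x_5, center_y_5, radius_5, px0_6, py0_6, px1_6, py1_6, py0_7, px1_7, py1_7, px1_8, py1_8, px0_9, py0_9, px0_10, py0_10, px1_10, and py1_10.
px0_1 = 46
py0_1 = 470
center_x_2 = 446
center_y_2 = 114
radius_2 = 44
center_x_3 = 102
center_y_3 = 518
radius_3 = 46
center_x_4 = 490
center_y_4 = 158
radius_4 = 26
center_x_5 = 278
center_y_5 = 78
radius_5 = 30
px0_6 = 408
py0_6 = 404
px1_6 = 488
py1_6 = 510
py0_7 = 450
px1_7 = 150
py1_7 = 494
px1_8 = 580
py1_8 = 478
px0_9 = 376
py0_9 = 504
px0_10 = 284
py0_10 = 236
px1_10 = 422
py1_10 = 350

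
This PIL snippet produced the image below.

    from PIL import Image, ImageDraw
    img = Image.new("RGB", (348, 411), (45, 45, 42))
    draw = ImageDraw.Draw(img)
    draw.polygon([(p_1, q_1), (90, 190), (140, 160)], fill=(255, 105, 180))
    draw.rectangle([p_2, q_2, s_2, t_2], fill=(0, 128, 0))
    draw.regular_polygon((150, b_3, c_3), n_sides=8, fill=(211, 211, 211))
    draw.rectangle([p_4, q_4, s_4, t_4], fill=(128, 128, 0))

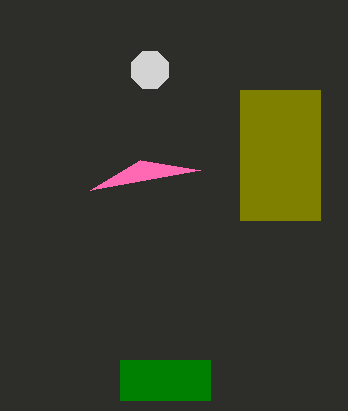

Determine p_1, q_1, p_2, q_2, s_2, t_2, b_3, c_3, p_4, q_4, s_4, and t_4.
p_1 = 200, q_1 = 170, p_2 = 120, q_2 = 360, s_2 = 210, t_2 = 400, b_3 = 70, c_3 = 20, p_4 = 240, q_4 = 90, s_4 = 320, t_4 = 220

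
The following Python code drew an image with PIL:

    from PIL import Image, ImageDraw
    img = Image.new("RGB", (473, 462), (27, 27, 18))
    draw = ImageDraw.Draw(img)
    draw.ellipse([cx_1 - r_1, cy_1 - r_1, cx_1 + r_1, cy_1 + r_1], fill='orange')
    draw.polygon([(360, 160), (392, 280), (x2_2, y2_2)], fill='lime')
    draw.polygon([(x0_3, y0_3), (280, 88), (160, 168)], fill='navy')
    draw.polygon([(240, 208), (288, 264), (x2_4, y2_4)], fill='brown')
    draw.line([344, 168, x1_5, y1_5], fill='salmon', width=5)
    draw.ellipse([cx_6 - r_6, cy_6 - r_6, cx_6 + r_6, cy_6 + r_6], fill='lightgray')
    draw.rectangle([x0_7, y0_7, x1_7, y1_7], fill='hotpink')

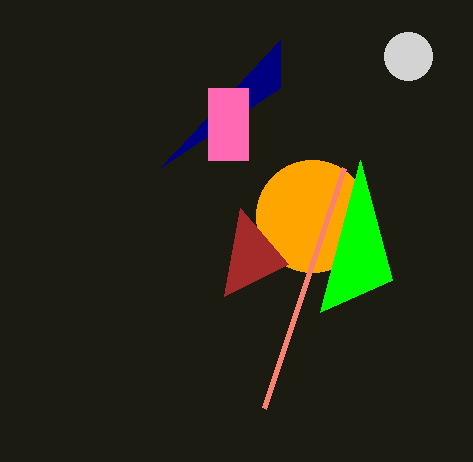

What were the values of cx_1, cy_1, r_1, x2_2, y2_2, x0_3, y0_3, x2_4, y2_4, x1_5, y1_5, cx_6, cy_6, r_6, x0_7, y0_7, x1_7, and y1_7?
cx_1 = 312; cy_1 = 216; r_1 = 56; x2_2 = 320; y2_2 = 312; x0_3 = 280; y0_3 = 40; x2_4 = 224; y2_4 = 296; x1_5 = 264; y1_5 = 408; cx_6 = 408; cy_6 = 56; r_6 = 24; x0_7 = 208; y0_7 = 88; x1_7 = 248; y1_7 = 160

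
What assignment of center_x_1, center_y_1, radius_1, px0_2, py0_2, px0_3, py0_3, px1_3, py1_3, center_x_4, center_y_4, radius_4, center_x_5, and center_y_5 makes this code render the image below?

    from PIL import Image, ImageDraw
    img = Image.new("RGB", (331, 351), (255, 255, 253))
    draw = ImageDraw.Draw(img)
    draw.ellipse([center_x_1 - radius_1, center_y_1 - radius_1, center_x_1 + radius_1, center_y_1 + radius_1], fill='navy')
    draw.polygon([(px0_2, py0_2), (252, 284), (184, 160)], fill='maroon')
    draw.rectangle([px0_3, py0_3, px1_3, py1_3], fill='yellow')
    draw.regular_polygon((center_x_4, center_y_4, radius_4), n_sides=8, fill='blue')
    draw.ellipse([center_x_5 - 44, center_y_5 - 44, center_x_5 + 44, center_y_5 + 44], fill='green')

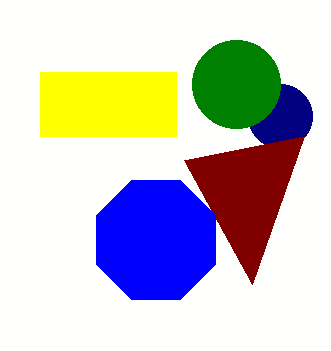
center_x_1 = 280, center_y_1 = 116, radius_1 = 32, px0_2 = 304, py0_2 = 136, px0_3 = 40, py0_3 = 72, px1_3 = 176, py1_3 = 136, center_x_4 = 156, center_y_4 = 240, radius_4 = 64, center_x_5 = 236, center_y_5 = 84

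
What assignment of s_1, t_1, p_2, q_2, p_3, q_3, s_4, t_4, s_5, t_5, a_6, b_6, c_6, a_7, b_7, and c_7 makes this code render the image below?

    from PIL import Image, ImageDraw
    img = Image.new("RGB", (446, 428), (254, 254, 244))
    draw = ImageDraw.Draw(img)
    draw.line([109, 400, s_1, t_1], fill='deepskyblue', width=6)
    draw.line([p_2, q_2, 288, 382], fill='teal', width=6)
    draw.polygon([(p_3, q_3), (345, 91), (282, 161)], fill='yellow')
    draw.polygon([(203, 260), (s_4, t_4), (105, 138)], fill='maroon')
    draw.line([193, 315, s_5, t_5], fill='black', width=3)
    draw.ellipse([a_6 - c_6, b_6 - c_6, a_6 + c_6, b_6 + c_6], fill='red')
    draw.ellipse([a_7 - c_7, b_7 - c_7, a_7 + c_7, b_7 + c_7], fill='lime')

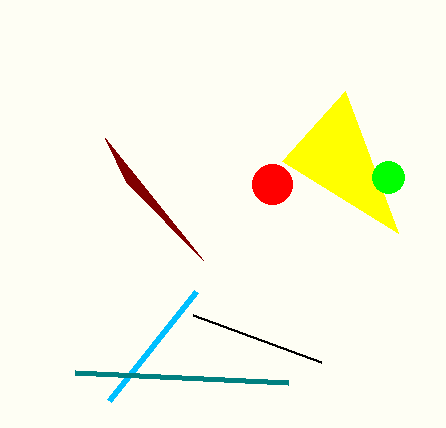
s_1 = 196; t_1 = 291; p_2 = 75; q_2 = 372; p_3 = 398; q_3 = 233; s_4 = 126; t_4 = 182; s_5 = 321; t_5 = 362; a_6 = 272; b_6 = 184; c_6 = 20; a_7 = 388; b_7 = 177; c_7 = 16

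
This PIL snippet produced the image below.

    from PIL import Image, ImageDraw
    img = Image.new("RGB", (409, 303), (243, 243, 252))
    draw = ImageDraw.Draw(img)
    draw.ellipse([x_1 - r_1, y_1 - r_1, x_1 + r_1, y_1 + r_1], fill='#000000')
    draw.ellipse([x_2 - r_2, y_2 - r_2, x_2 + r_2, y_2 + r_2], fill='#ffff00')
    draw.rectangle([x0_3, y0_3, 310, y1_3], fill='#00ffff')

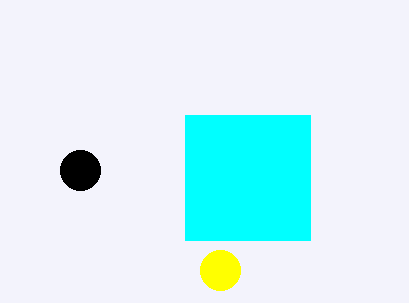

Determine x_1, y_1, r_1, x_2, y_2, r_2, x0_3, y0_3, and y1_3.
x_1 = 80
y_1 = 170
r_1 = 20
x_2 = 220
y_2 = 270
r_2 = 20
x0_3 = 185
y0_3 = 115
y1_3 = 240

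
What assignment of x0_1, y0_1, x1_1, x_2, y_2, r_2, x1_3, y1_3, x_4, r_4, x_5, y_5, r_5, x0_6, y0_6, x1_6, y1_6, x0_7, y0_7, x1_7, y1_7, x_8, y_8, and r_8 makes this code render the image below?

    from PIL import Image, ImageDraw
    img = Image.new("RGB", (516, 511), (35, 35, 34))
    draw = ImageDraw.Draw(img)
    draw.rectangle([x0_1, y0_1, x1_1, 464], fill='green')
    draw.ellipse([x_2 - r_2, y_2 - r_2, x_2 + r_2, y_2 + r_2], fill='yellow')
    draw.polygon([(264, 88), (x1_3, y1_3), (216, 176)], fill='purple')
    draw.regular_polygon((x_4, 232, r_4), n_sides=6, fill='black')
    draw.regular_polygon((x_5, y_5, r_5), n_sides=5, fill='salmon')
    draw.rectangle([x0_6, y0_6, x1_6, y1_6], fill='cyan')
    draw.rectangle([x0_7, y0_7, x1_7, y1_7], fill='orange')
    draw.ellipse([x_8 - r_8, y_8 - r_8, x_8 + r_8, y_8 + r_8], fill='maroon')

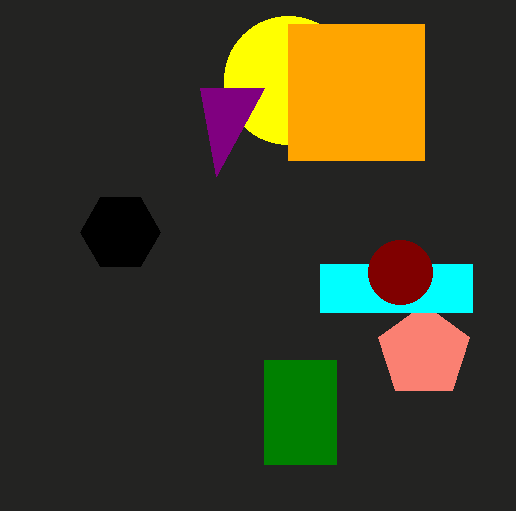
x0_1 = 264
y0_1 = 360
x1_1 = 336
x_2 = 288
y_2 = 80
r_2 = 64
x1_3 = 200
y1_3 = 88
x_4 = 120
r_4 = 40
x_5 = 424
y_5 = 352
r_5 = 48
x0_6 = 320
y0_6 = 264
x1_6 = 472
y1_6 = 312
x0_7 = 288
y0_7 = 24
x1_7 = 424
y1_7 = 160
x_8 = 400
y_8 = 272
r_8 = 32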